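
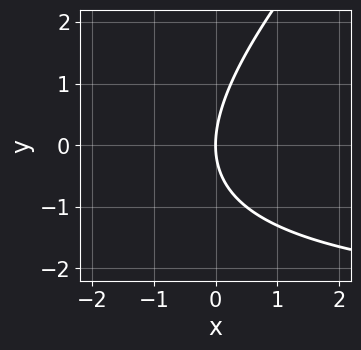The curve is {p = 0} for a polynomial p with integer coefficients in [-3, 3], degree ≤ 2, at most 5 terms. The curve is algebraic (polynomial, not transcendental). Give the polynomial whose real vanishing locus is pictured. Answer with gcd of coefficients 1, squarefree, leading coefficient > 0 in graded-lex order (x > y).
x*y - y^2 + 3*x

1. Degree: the shape is more complex than any degree-1 curve, so deg p = 2.
2. Checking where it meets the axes: it meets the x-axis at x = 0 (among the integer gridlines); it crosses the y-axis at the gridline y = 0.
3. Putting this together gives p.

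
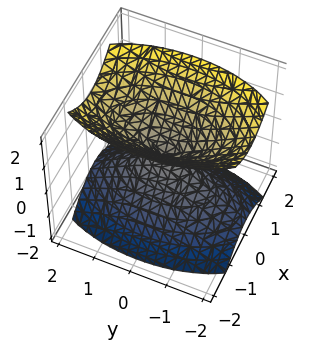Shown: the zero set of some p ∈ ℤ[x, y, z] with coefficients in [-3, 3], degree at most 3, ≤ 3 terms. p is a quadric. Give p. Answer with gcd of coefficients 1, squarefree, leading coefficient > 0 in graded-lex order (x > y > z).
3*x^2 + y^2 - 2*z^2

1. The picture has 2 separate pieces. Treating them together as one polynomial.
2. deg p = 2. A double cone through the origin; a quadric.
3. Symmetries: the y ↦ −y reflection is a symmetry, so y appears only in even powers; mirror symmetry z ↦ −z ⇒ only even powers of z; mirror symmetry x ↦ −x ⇒ only even powers of x.
4. From the axis intercepts and sections: it crosses the x-axis at the gridline x = 0; it crosses the y-axis at the gridline y = 0; it meets the z-axis at z = 0 (among the integer gridlines).
5. The integer polynomial consistent with all of this is the stated p.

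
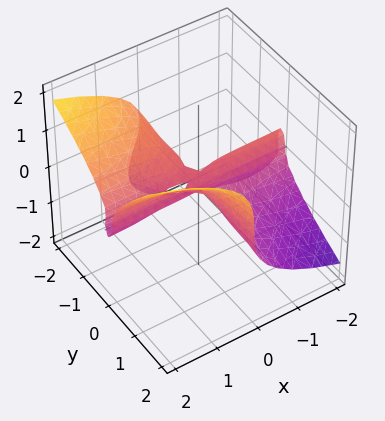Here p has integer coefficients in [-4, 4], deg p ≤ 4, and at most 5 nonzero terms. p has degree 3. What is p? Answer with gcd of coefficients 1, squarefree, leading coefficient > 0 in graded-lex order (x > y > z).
1. deg p = 3.
2. Reading off the gridlines: one z-axis crossing is at z = 0; every point of the x-axis in the box is on the surface.
3. The integer polynomial consistent with all of this is the stated p.

3*x*y^2 + 2*y*z^2 - 3*z^3 + x*y - y*z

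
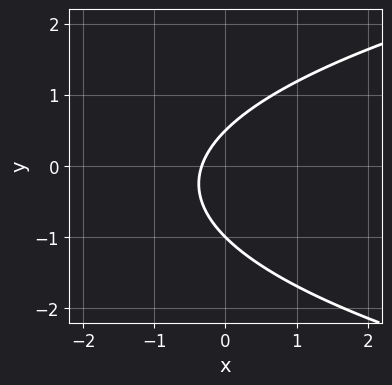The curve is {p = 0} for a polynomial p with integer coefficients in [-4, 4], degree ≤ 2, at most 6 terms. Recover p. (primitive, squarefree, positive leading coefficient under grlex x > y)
2*y^2 - 3*x + y - 1

1. deg p = 2. No degree-1 curve has this shape.
2. Reading off the gridlines: one y-axis crossing is at y = -1.
3. These observations pin down the coefficients.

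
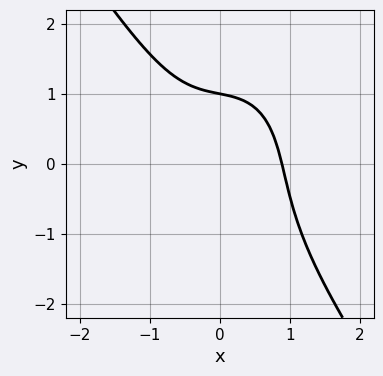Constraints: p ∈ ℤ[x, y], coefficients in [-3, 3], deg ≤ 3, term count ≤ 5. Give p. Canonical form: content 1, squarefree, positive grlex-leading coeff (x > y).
3*x^3 + y^3 + x + 2*y - 3

(a) The degree is 3 — no degree-2 curve has this shape.
(b) Checking where it meets the axes: one y-axis crossing is at y = 1.
(c) Fitting integer coefficients to these (and the overall shape) gives p.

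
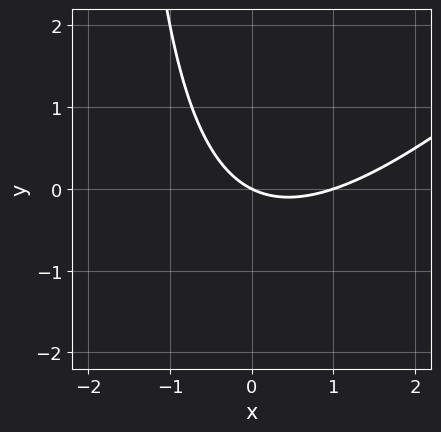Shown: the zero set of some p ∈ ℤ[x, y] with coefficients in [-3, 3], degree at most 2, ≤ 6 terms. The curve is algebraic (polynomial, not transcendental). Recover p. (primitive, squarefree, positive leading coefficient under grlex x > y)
1. Degree: the shape is more complex than any degree-1 curve, so deg p = 2.
2. Observable constraints: among the integer gridlines, it crosses the x-axis at x ∈ {0, 1}; one y-axis crossing is at y = 0.
3. The integer polynomial consistent with all of this is the stated p.

x^2 - x*y - x - 2*y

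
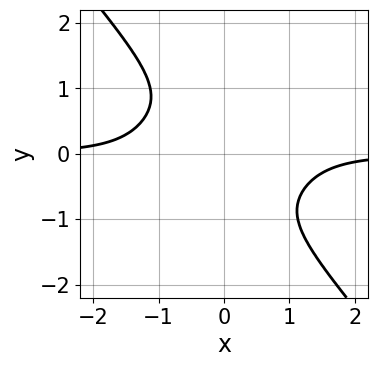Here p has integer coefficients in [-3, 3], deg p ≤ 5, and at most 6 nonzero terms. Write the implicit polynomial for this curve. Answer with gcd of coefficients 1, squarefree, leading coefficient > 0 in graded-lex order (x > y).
2*x^3*y + x*y^3 + 2*y^4 + 2

1. deg p = 4. A generic line meets the curve in up to 4 points.
2. From the axis intercepts and sections: no x-intercept at any integer in the box; no y-intercept at any integer in the box.
3. The integer polynomial consistent with all of this is the stated p.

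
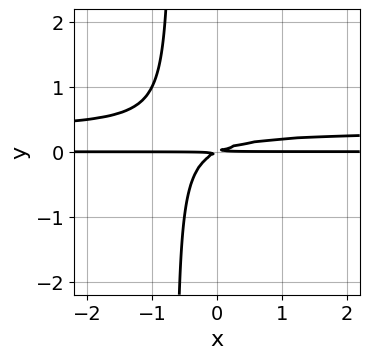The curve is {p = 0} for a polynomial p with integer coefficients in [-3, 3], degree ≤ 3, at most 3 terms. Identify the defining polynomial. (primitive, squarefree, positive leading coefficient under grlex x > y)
3*x*y^2 - x*y + 2*y^2

1. deg p = 3.
2. Against the integer gridlines: the visible x-axis segment lies entirely on the curve.
3. Putting this together gives p.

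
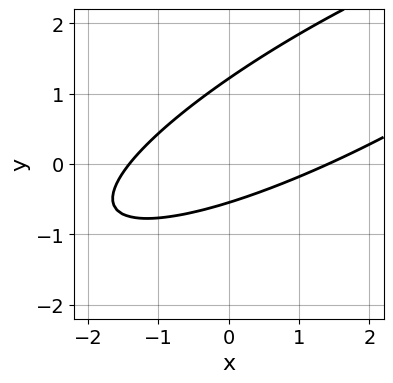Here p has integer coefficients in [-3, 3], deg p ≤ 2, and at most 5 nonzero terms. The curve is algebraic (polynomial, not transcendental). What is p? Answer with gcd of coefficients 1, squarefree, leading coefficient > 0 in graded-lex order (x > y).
First, degree: no degree-1 curve has this shape, so deg p = 2.
Finally, solving for integer coefficients yields p as stated.

x^2 - 3*x*y + 3*y^2 - 2*y - 2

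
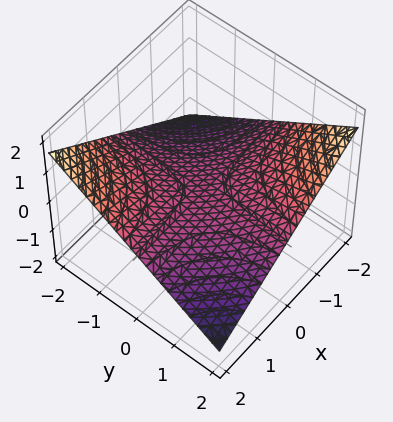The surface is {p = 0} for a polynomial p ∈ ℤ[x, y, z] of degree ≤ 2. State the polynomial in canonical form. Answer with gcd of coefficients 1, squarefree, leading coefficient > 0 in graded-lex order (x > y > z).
x*y + 3*z

The degree is 2 — a hyperbolic paraboloid; a quadric.
From the axis intercepts and sections: it crosses the z-axis at the gridline z = 0; the visible y-axis segment lies entirely on the surface.
Assembling these constraints gives the stated polynomial. Check: (1, 0, 0) on the x-axis lies on the surface, and p(1, 0, 0) = 0. ✓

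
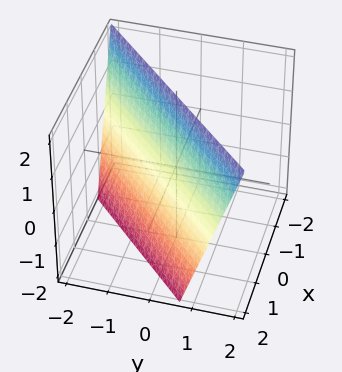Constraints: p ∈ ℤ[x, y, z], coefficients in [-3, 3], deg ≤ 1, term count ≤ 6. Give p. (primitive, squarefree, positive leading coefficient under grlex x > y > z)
3*x - 3*y + z - 2

(a) Degree: the surface is flat (a plane), so deg p = 1.
(b) Against the integer gridlines: one z-axis crossing is at z = 2.
(c) Together with the visible shape, these determine p as stated.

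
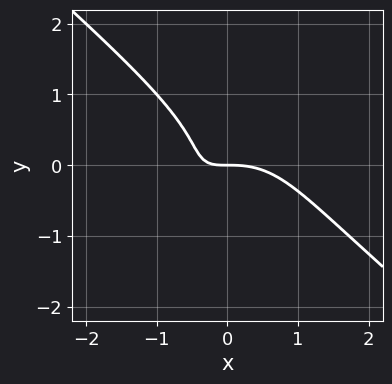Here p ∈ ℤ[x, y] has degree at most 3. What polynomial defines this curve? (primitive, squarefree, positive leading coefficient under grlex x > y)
Degree: a generic line meets the curve in up to 3 points, so deg p = 3.
Against the integer gridlines: one y-axis crossing is at y = 0; it crosses the x-axis at the gridline x = 0.
Putting this together gives p.

2*x^3 + 3*y^3 + 3*x*y + 2*y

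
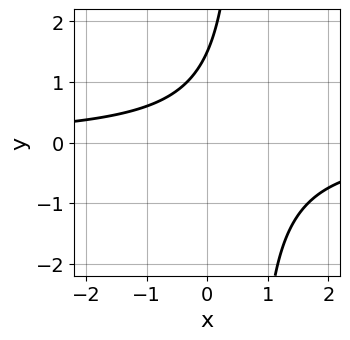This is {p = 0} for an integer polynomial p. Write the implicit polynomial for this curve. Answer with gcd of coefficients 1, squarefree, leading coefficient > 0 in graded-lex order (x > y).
3*x*y - 2*y + 3

First, the degree is 2 — the shape is more complex than any degree-1 curve.
Then, observable constraints: it misses every integer gridline on the x-axis.
Finally, the integer polynomial consistent with all of this is the stated p.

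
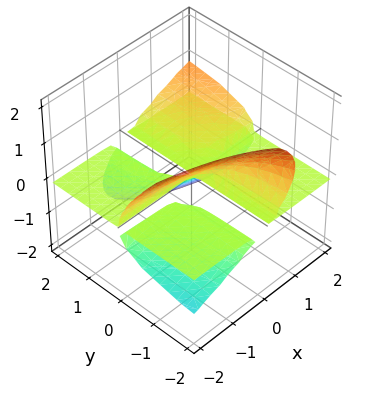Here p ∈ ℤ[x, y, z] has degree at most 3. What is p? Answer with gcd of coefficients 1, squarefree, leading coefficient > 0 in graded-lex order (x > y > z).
2*x*y*z - 3*y*z^2 - 3*z^3

(a) There are 2 components.
(b) The degree is 3 — the shape is more complex than any degree-2 surface.
(c) From the axis intercepts and sections: the visible y-axis segment lies entirely on the surface; the visible x-axis segment lies entirely on the surface.
(d) Putting this together gives p.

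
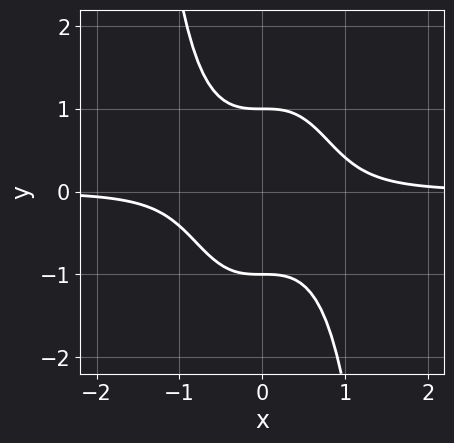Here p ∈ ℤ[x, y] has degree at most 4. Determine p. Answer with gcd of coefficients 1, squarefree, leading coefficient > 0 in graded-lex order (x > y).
Degree: the shape is more complex than any degree-3 curve, so deg p = 4.
From the visible intercepts: the curve avoids every integer x-axis point in the box; among the integer gridlines, it crosses the y-axis at y ∈ {-1, 1}.
Putting this together gives p.

2*x^3*y + y^2 - 1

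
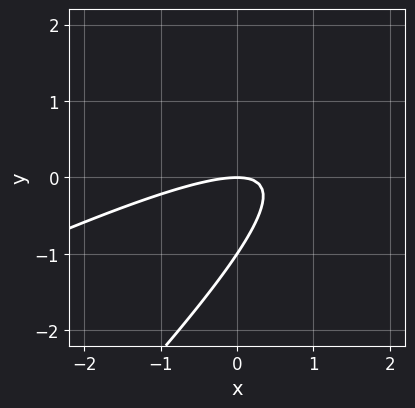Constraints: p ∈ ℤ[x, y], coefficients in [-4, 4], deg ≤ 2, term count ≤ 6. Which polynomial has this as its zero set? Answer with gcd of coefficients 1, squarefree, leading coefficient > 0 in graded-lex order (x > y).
x^2 - 3*x*y + 2*y^2 + 2*y

(a) Degree: a generic line meets the curve in up to 2 points, so deg p = 2.
(b) Checking where it meets the axes: it crosses the x-axis at the gridline x = 0; the y-axis gridline crossings are at y ∈ {-1, 0}.
(c) Assembling these constraints gives the stated polynomial.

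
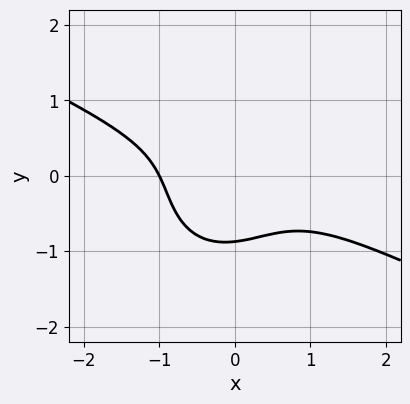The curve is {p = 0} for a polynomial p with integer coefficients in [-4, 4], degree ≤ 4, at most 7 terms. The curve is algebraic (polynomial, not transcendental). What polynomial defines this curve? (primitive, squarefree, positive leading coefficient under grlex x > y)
2*x^3 + 3*x^2*y - x*y^2 + 3*y^3 + 2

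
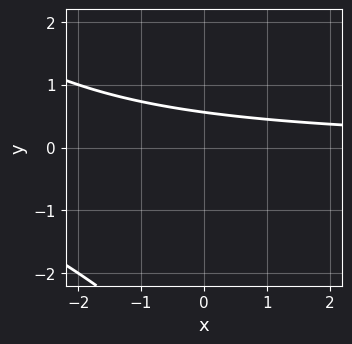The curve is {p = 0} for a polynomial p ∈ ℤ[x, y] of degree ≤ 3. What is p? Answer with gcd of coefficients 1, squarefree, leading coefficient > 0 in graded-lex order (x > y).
x*y + y^2 + 3*y - 2

First, degree: no degree-1 curve has this shape, so deg p = 2.
Next, reading off the gridlines: no x-intercept at any integer in the box.
Finally, the integer polynomial consistent with all of this is the stated p.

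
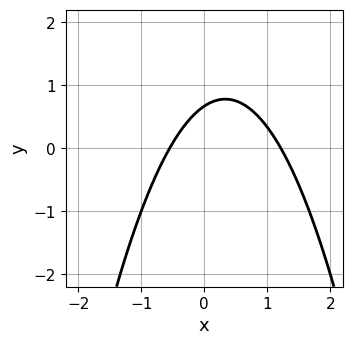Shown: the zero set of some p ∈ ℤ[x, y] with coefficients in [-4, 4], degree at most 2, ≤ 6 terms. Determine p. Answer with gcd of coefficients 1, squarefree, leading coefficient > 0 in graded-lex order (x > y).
3*x^2 - 2*x + 3*y - 2

Degree: the shape is more complex than any degree-1 curve, so deg p = 2.
Matching integer coefficients to the picture gives p.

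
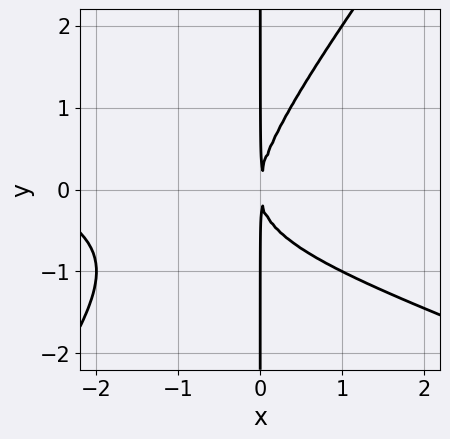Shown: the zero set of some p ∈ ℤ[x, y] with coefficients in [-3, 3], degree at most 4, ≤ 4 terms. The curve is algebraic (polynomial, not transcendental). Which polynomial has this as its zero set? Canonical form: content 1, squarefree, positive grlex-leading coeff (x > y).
1. The degree is 3 — a generic line meets the curve in up to 3 points.
2. Reading off the gridlines: every point of the y-axis in the box is on the curve.
3. These observations pin down the coefficients.

x^3 + 2*x^2*y - 2*x*y^2 + 3*x^2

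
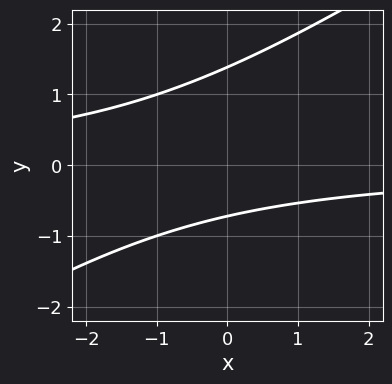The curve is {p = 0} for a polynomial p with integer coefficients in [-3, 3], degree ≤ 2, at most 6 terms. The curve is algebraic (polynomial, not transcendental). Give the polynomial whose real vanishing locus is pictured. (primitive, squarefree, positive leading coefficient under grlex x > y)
2*x*y - 3*y^2 + 2*y + 3

(a) The degree is 2 — the shape is more complex than any degree-1 curve.
(b) Reading off the gridlines: the curve avoids every integer x-axis point in the box.
(c) Putting this together gives p.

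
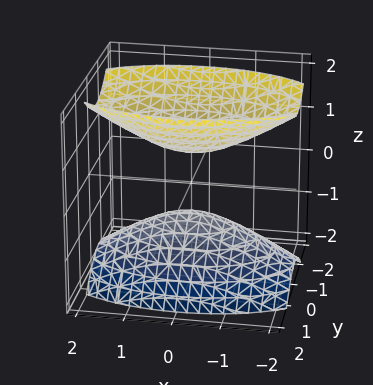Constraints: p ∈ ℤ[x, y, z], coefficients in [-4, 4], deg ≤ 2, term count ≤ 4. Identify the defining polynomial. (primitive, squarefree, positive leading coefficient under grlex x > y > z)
1. I count 2 distinct pieces. They look like related sheets of one shape, so recover p as a whole.
2. Degree: two sheets facing apart; a quadric, so deg p = 2.
3. Symmetries: it's symmetric under z → −z, forcing even powers of z; mirror symmetry x ↦ −x ⇒ only even powers of x; it's symmetric under y → −y, forcing even powers of y.
4. Reading off the gridlines: it misses every integer gridline on the x-axis; no y-intercept at any integer in the box.
5. Assembling these constraints gives the stated polynomial.

x^2 + 3*y^2 - 2*z^2 + 1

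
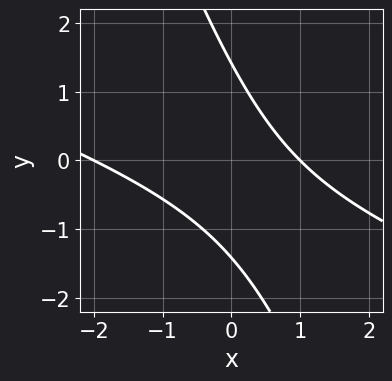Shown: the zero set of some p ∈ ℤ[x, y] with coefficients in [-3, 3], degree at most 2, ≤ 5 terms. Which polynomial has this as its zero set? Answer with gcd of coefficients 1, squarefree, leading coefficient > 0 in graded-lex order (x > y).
(a) The degree is 2 — a generic line meets the curve in up to 2 points.
(b) From the axis intercepts and sections: the x-axis gridline crossings are at x ∈ {-2, 1}.
(c) Matching integer coefficients to the picture gives p.

x^2 + 3*x*y + y^2 + x - 2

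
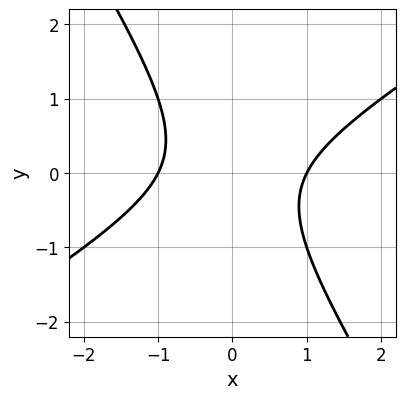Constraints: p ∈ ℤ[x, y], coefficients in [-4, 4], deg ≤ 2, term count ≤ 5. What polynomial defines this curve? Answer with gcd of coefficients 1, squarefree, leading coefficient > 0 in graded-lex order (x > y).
x^2 - x*y - y^2 - 1

deg p = 2. A generic line meets the curve in up to 2 points.
Against the integer gridlines: no y-intercept at any integer in the box; the x-axis gridline crossings are at x ∈ {-1, 1}.
Putting this together gives p.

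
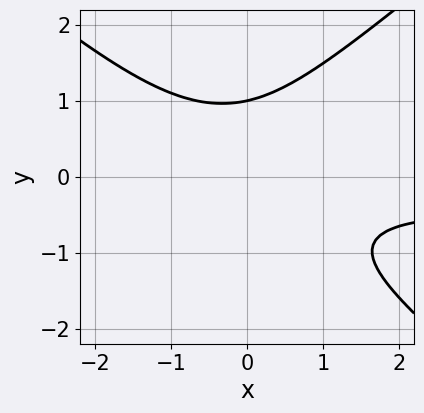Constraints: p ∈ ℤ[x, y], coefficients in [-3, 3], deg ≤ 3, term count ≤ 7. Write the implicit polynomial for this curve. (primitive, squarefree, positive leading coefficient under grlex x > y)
1. Degree: the shape is more complex than any degree-2 curve, so deg p = 3.
2. Checking where it meets the axes: it crosses the y-axis at the gridline y = 1; the curve avoids every integer x-axis point in the box.
3. Solving for integer coefficients yields p as stated.

2*x^2*y - 3*y^3 + x^2 + 2*x*y + 3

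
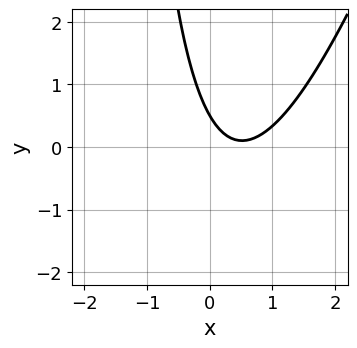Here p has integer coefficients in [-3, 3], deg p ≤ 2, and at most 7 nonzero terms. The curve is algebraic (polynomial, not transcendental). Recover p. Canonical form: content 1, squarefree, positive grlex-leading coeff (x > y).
(a) The degree is 2 — a generic line meets the curve in up to 2 points.
(b) Checking where it meets the axes: the curve avoids every integer x-axis point in the box.
(c) Fitting integer coefficients to these (and the overall shape) gives p.

3*x^2 - x*y - 3*x - 2*y + 1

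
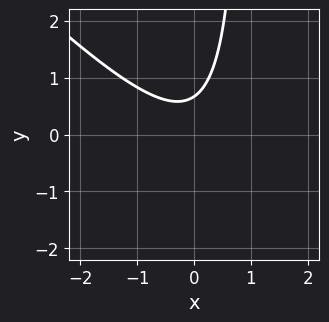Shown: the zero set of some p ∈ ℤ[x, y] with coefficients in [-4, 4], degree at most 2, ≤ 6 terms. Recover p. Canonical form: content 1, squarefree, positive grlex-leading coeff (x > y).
The degree is 2 — the shape is more complex than any degree-1 curve.
Observable constraints: the curve avoids every integer x-axis point in the box.
Matching integer coefficients to the picture gives p.

3*x^2 + 3*x*y - 3*y + 2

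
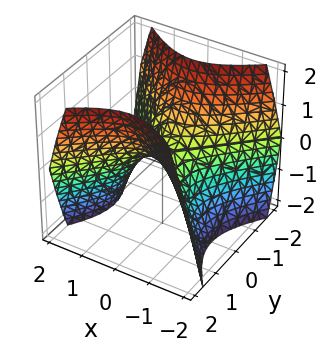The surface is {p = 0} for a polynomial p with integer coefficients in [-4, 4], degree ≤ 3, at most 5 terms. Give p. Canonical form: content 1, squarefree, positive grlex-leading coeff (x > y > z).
x^2 - y^2 + z

1. Degree: a saddle surface; a quadric, so deg p = 2.
2. Symmetries: the y ↦ −y reflection is a symmetry, so y appears only in even powers; the x ↦ −x reflection is a symmetry, so x appears only in even powers.
3. From the axis intercepts and sections: it crosses the x-axis at the gridline x = 0; it meets the y-axis at y = 0 (among the integer gridlines); it crosses the z-axis at the gridline z = 0.
4. Together with the visible shape, these determine p as stated.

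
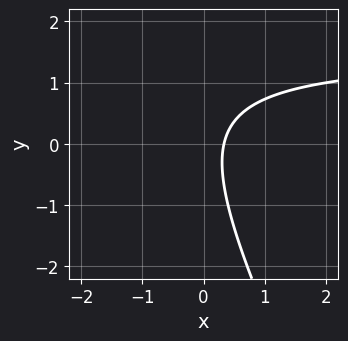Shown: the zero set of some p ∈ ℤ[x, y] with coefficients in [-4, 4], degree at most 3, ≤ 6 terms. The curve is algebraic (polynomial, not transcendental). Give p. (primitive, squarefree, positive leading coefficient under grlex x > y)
(a) Degree: the shape is more complex than any degree-1 curve, so deg p = 2.
(b) Observable constraints: no y-intercept at any integer in the box.
(c) Assembling these constraints gives the stated polynomial.

2*x*y + y^2 - 3*x + 1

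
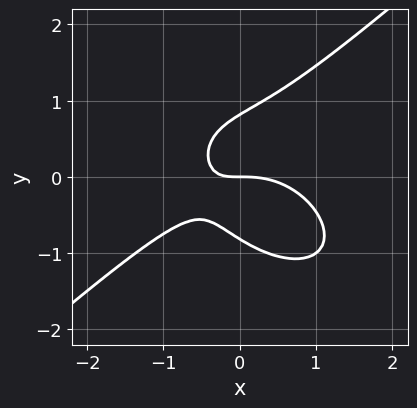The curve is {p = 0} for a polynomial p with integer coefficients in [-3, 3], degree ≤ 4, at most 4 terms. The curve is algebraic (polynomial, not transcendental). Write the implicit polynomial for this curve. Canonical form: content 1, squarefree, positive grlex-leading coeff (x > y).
First, the degree is 3 — no degree-2 curve has this shape.
Next, against the integer gridlines: one x-axis crossing is at x = 0; it meets the y-axis at y = 0 (among the integer gridlines).
Finally, these observations pin down the coefficients.

2*x^3 - 3*y^3 + 3*x*y + 2*y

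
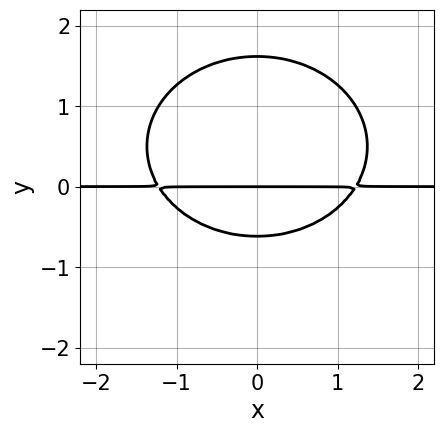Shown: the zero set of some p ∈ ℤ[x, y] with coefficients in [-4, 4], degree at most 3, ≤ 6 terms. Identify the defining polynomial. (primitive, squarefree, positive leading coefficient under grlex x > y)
(a) Degree: a generic line meets the curve in up to 3 points, so deg p = 3.
(b) Symmetries: the x ↦ −x reflection is a symmetry, so x appears only in even powers.
(c) Checking where it meets the axes: one y-axis crossing is at y = 0; every point of the x-axis in the box is on the curve.
(d) Matching integer coefficients to the picture gives p.

2*x^2*y + 3*y^3 - 3*y^2 - 3*y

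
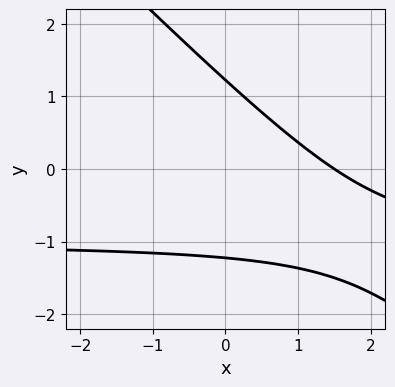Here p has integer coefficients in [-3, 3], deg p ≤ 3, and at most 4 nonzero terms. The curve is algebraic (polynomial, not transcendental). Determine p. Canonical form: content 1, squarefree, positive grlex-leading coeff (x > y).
(a) deg p = 2. A generic line meets the curve in up to 2 points.
(b) Matching integer coefficients to the picture gives p.

2*x*y + 2*y^2 + 2*x - 3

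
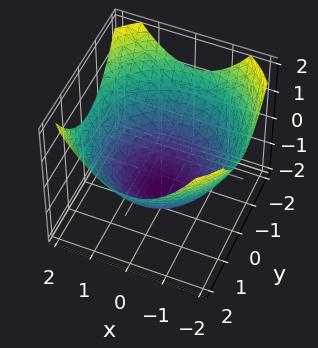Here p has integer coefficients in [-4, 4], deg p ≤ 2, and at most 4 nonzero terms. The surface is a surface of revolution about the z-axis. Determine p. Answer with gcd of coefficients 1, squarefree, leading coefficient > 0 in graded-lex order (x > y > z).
x^2 + y^2 - 2*z - 3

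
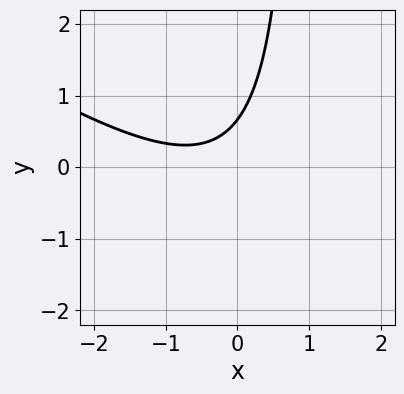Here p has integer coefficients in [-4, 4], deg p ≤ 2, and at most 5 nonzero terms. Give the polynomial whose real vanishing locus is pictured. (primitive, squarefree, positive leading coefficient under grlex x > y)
deg p = 2.
From the visible intercepts: it misses every integer gridline on the x-axis.
Solving for integer coefficients yields p as stated.

2*x^2 + 3*x*y + 2*x - 3*y + 2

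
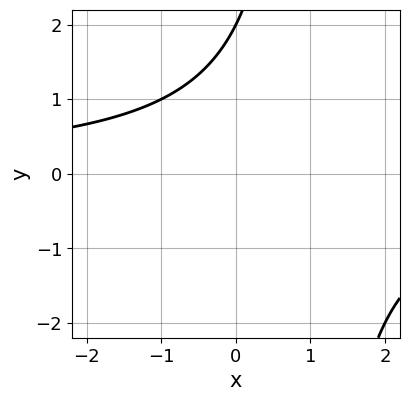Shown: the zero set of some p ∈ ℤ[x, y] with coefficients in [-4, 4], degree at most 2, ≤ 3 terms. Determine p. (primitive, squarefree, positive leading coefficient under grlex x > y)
x*y - y + 2

First, degree: a generic line meets the curve in up to 2 points, so deg p = 2.
Then, from the axis intercepts and sections: one y-axis crossing is at y = 2; no x-intercept at any integer in the box.
Finally, putting this together gives p.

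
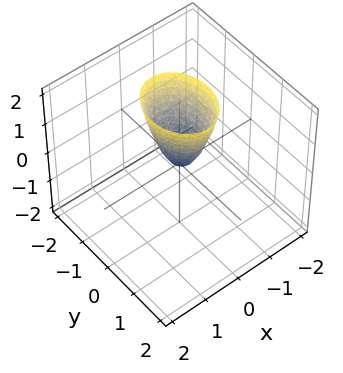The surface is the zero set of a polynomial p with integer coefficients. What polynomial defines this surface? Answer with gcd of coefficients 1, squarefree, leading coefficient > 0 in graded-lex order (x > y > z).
First, deg p = 2. A single bowl opening along one axis; a quadric.
Next, symmetries: mirror symmetry y ↦ −y ⇒ only even powers of y; mirror symmetry x ↦ −x ⇒ only even powers of x.
Next, checking where it meets the axes: it meets the z-axis at z = 0 (among the integer gridlines); one x-axis crossing is at x = 0; one y-axis crossing is at y = 0.
Finally, putting this together gives p.

3*x^2 + 2*y^2 - z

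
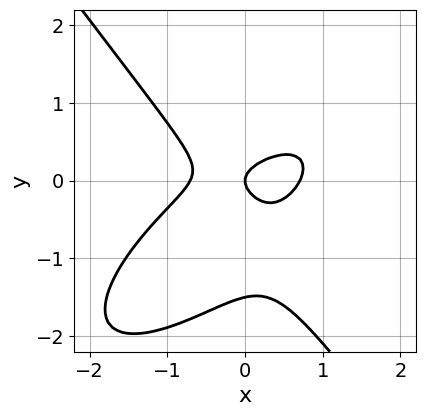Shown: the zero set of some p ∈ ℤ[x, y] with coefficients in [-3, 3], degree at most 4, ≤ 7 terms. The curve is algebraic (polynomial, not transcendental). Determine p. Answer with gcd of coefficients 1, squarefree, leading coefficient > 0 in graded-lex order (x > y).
1. deg p = 3. No degree-2 curve has this shape.
2. Observable constraints: one y-axis crossing is at y = 0; it crosses the x-axis at the gridline x = 0.
3. The integer polynomial consistent with all of this is the stated p.

2*x^3 - 2*x^2*y + 2*y^3 + 3*y^2 - x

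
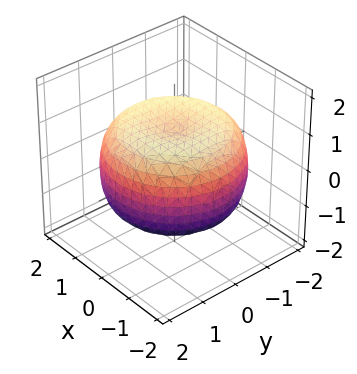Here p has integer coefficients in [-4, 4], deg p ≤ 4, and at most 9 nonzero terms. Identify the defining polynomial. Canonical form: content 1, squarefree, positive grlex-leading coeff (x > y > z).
x^4 + 2*x^2*y^2 + y^4 - 2*x^2 - 2*y^2 + 3*z^2 - 3

First, deg p = 4. A generic line meets the surface in up to 4 points.
Next, symmetries: rotational symmetry about the z-axis ⇒ p depends on x, y only through x² + y².
Then, from the visible intercepts: the z-axis gridline crossings are at z ∈ {-1, 1}; a circular section at z = -1 has radius between 1 and 2.
Finally, these observations pin down the coefficients.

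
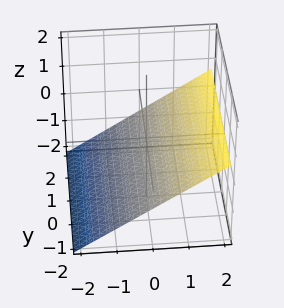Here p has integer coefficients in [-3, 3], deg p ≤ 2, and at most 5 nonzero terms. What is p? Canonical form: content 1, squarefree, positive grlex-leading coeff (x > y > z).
deg p = 1. Every cross-section is a straight line — this is a plane.
Reading off the gridlines: it meets the x-axis at x = 1 (among the integer gridlines); it misses every integer gridline on the y-axis.
The integer polynomial consistent with all of this is the stated p.

2*x - 3*z - 2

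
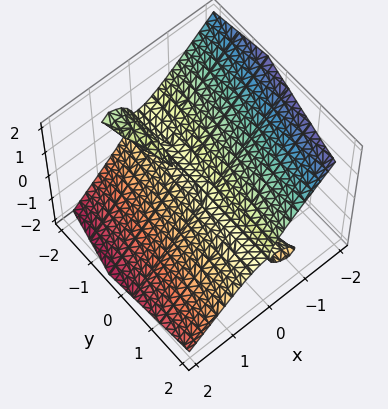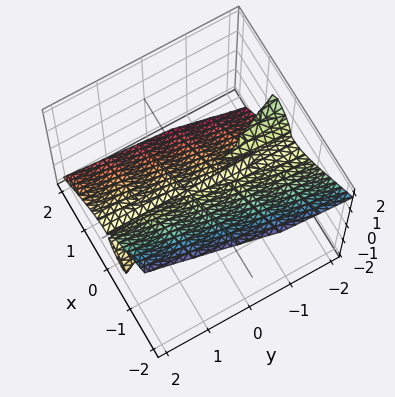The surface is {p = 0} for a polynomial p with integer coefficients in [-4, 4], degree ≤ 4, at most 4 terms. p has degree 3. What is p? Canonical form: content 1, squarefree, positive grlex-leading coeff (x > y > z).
1. The picture has 2 separate pieces.
2. Degree: a generic line meets the surface in up to 3 points, so deg p = 3.
3. Checking where it meets the axes: it meets the x-axis at x = 0 (among the integer gridlines); it crosses the z-axis at the gridline z = 0.
4. These observations pin down the coefficients.

3*x^3 + 2*x*y*z + 3*z^3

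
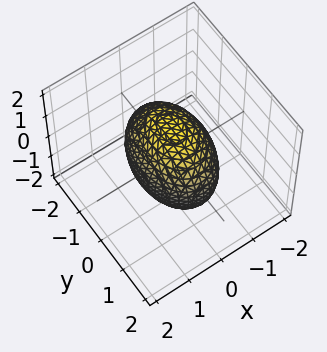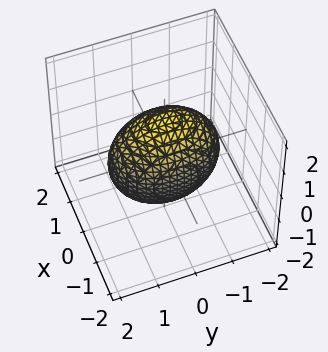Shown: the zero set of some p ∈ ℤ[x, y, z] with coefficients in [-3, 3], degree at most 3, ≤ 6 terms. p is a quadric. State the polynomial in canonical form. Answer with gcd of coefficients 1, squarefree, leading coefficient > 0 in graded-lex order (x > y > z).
(a) The degree is 2 — a closed, bounded, convex surface; a quadric.
(b) Symmetries: it's symmetric under y → −y, forcing even powers of y; the z ↦ −z reflection is a symmetry, so z appears only in even powers; the x ↦ −x reflection is a symmetry, so x appears only in even powers.
(c) From the axis intercepts and sections: among the integer gridlines, it crosses the x-axis at x ∈ {-1, 1}.
(d) Matching integer coefficients to the picture gives p.

2*x^2 + y^2 + z^2 - 2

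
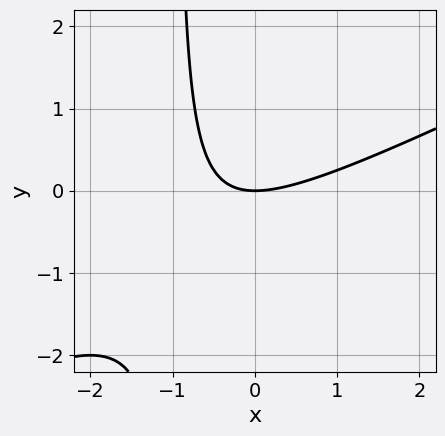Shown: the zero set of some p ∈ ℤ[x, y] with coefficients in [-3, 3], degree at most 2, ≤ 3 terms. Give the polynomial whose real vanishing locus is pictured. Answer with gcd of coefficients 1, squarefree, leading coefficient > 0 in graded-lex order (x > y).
x^2 - 2*x*y - 2*y

(a) deg p = 2.
(b) From the axis intercepts and sections: it crosses the x-axis at the gridline x = 0; one y-axis crossing is at y = 0.
(c) The integer polynomial consistent with all of this is the stated p.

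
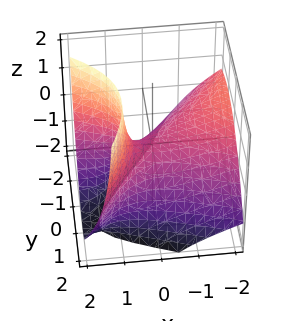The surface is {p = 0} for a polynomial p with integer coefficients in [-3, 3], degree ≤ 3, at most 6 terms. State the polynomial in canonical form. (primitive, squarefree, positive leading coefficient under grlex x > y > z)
First, the degree is 2 — a generic line meets the surface in up to 2 points.
Then, from the axis intercepts and sections: one x-axis crossing is at x = 0; it meets the z-axis at z = 0 (among the integer gridlines).
Finally, fitting integer coefficients to these (and the overall shape) gives p.

x^2 + 2*x*y + 3*x*z - 2*y^2 - 3*z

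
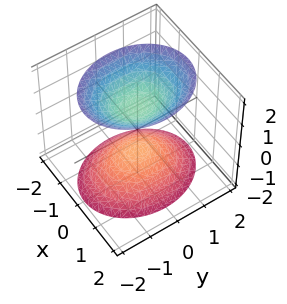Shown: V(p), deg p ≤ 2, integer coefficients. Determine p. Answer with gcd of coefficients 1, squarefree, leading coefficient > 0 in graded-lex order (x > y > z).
3*x^2 + 2*y^2 - 2*z^2 + 2

I count 2 distinct pieces. Treating them together as one polynomial.
Degree: two separate bowl-shaped sheets opening away from each other; a quadric, so deg p = 2.
Symmetries: mirror symmetry y ↦ −y ⇒ only even powers of y; the z ↦ −z reflection is a symmetry, so z appears only in even powers; the x ↦ −x reflection is a symmetry, so x appears only in even powers.
From the visible intercepts: among the integer gridlines, it crosses the z-axis at z ∈ {-1, 1}; the surface avoids every integer y-axis point in the box.
Matching integer coefficients to the picture gives p.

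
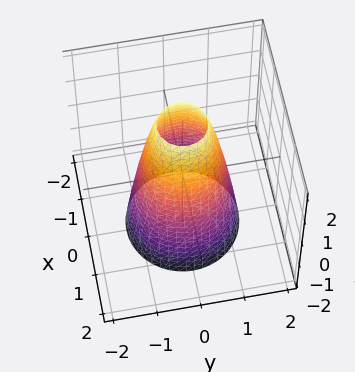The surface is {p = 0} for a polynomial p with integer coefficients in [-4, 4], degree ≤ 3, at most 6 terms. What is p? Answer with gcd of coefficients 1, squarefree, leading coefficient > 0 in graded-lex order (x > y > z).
1. Degree: the shape is more complex than any degree-1 surface, so deg p = 2.
2. By symmetry, every cross-section ⟂ z is a circle, so x, y appear only via x² + y².
3. From the axis intercepts and sections: among the integer gridlines, it crosses the x-axis at x ∈ {-1, 1}; a circular section at z = 1 has radius between 0 and 1; the y-axis gridline crossings are at y ∈ {-1, 1}.
4. Matching integer coefficients to the picture gives p.

3*x^2 + 3*y^2 + z - 3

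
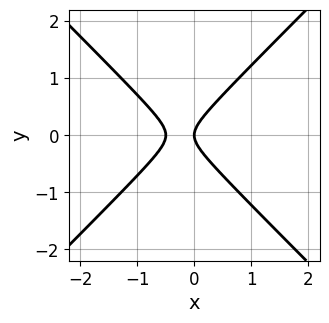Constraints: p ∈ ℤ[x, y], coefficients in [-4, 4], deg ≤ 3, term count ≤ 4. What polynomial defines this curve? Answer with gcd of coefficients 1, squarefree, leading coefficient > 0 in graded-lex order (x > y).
First, deg p = 2. The shape is more complex than any degree-1 curve.
Then, symmetries: mirror symmetry y ↦ −y ⇒ only even powers of y.
Next, from the axis intercepts and sections: it meets the y-axis at y = 0 (among the integer gridlines); it crosses the x-axis at the gridline x = 0.
Finally, solving for integer coefficients yields p as stated.

2*x^2 - 2*y^2 + x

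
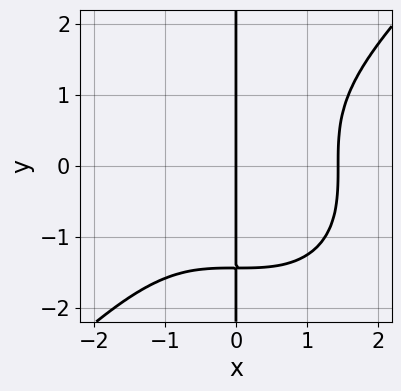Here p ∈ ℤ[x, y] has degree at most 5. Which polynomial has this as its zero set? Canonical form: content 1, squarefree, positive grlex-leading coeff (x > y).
1. Degree: the shape is more complex than any degree-3 curve, so deg p = 4.
2. Reading off the gridlines: one x-axis crossing is at x = 0; every point of the y-axis in the box is on the curve.
3. Matching integer coefficients to the picture gives p.

x^4 - x*y^3 - 3*x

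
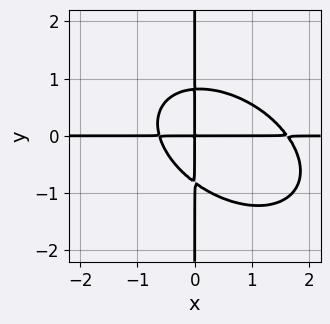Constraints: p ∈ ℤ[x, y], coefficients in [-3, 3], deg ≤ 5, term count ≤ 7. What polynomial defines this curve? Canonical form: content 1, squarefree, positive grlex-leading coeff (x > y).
2*x^3*y + 2*x^2*y^2 + 3*x*y^3 - 2*x^2*y - 2*x*y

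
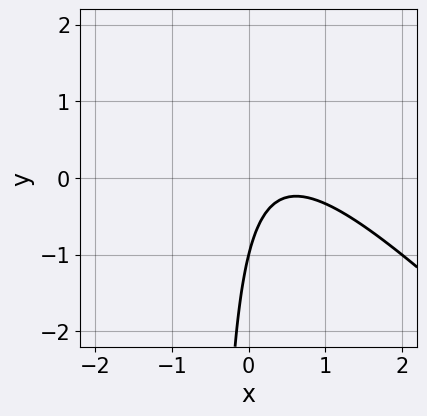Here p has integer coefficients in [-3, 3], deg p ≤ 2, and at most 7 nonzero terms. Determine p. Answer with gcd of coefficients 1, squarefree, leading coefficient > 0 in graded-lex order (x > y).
2*x^2 + 2*x*y - 2*x + y + 1

First, the degree is 2 — the shape is more complex than any degree-1 curve.
Next, from the visible intercepts: no x-intercept at any integer in the box; it meets the y-axis at y = -1 (among the integer gridlines).
Finally, fitting integer coefficients to these (and the overall shape) gives p.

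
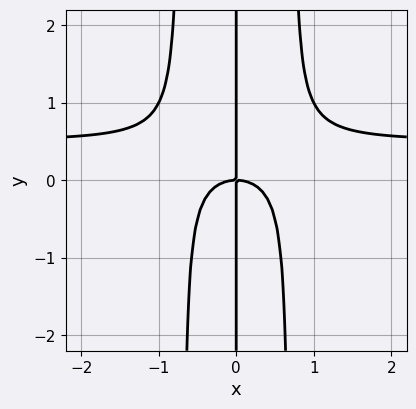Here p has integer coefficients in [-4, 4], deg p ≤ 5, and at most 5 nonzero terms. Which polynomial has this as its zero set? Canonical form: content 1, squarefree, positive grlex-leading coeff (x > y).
2*x^3*y - x^3 - x*y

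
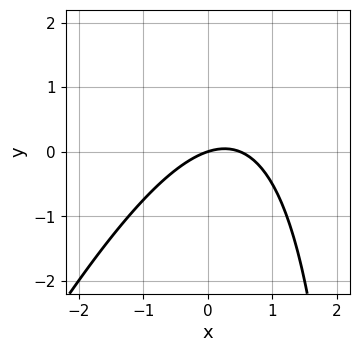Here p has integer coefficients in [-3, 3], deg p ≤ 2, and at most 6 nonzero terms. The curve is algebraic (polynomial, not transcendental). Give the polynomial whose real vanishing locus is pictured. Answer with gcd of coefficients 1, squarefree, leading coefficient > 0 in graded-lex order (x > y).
2*x^2 - x*y - x + 3*y

deg p = 2. The shape is more complex than any degree-1 curve.
Observable constraints: one x-axis crossing is at x = 0; one y-axis crossing is at y = 0.
Fitting integer coefficients to these (and the overall shape) gives p.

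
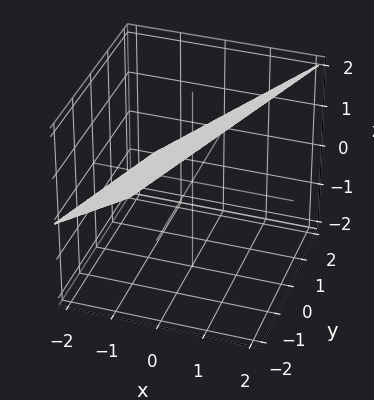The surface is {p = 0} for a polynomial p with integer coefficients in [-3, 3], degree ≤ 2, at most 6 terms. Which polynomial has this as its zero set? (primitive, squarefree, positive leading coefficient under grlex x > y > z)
Degree: the surface is flat (a plane), so deg p = 1.
Checking where it meets the axes: it meets the y-axis at y = 2 (among the integer gridlines); one x-axis crossing is at x = -1; one z-axis crossing is at z = 1.
Matching integer coefficients to the picture gives p.

2*x - y - 2*z + 2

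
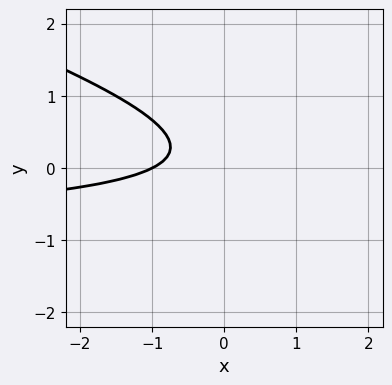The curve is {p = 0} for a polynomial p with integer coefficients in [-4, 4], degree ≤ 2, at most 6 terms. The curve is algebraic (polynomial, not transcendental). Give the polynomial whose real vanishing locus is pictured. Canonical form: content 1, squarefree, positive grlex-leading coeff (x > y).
deg p = 2.
Observable constraints: one x-axis crossing is at x = -1; the curve avoids every integer y-axis point in the box.
Fitting integer coefficients to these (and the overall shape) gives p.

x*y + 3*y^2 + x - y + 1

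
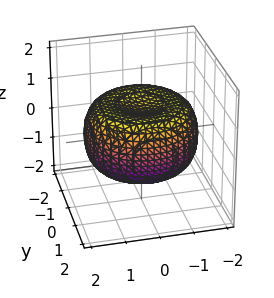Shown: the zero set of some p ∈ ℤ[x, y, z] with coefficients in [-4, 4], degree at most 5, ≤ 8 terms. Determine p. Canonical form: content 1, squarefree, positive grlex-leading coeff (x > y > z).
First, the degree is 4 — no degree-3 surface has this shape.
Next, by symmetry, the surface is invariant under rotation about z: p = q(x² + y², z).
Next, reading off the gridlines: a circular section at z = 1 has radius exactly 1.
Finally, solving for integer coefficients yields p as stated.

x^4 + 2*x^2*y^2 + y^4 - 2*x^2 - 2*y^2 + 3*z^2 - 2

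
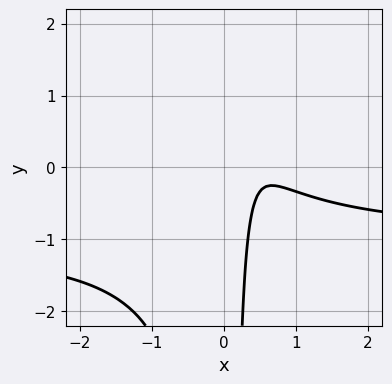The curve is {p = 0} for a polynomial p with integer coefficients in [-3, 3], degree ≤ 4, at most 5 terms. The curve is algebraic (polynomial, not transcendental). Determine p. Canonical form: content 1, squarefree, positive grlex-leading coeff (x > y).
3*x^2*y + 3*x^2 - 3*x + 1

First, degree: the shape is more complex than any degree-2 curve, so deg p = 3.
Then, against the integer gridlines: the curve avoids every integer x-axis point in the box; the curve avoids every integer y-axis point in the box.
Finally, solving for integer coefficients yields p as stated.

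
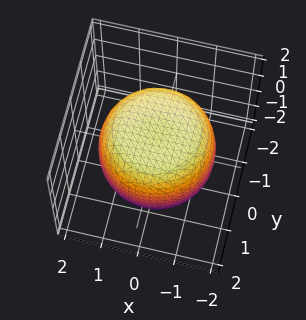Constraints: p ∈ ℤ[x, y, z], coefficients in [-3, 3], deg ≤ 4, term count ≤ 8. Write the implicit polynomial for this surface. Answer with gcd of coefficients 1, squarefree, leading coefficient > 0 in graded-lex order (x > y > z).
1. deg p = 4. The shape is more complex than any degree-3 surface.
2. Symmetry: the surface is invariant under rotation about z: p = q(x² + y², z).
3. From the axis intercepts and sections: a circular section at z = 0 has radius between 1 and 2.
4. Matching integer coefficients to the picture gives p.

x^4 + 2*x^2*y^2 + y^4 - x^2 - y^2 + 2*z^2 - 3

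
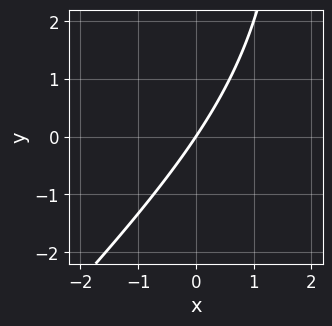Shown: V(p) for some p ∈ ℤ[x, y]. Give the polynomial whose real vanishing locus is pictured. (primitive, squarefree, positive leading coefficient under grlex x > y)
x^2 - x*y - 3*x + 2*y

1. Degree: a generic line meets the curve in up to 2 points, so deg p = 2.
2. From the visible intercepts: one x-axis crossing is at x = 0; one y-axis crossing is at y = 0.
3. Fitting integer coefficients to these (and the overall shape) gives p.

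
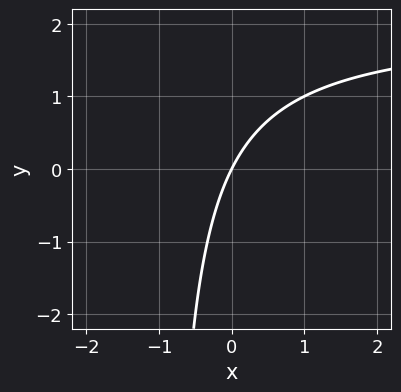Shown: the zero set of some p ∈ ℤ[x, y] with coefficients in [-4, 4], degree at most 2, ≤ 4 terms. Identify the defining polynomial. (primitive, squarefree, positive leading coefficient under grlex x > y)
x*y - 2*x + y

1. deg p = 2.
2. From the visible intercepts: it crosses the x-axis at the gridline x = 0; it crosses the y-axis at the gridline y = 0.
3. Putting this together gives p.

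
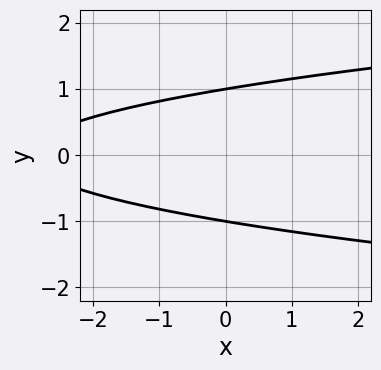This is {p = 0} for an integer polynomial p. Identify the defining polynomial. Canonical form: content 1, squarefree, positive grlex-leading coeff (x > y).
3*y^2 - x - 3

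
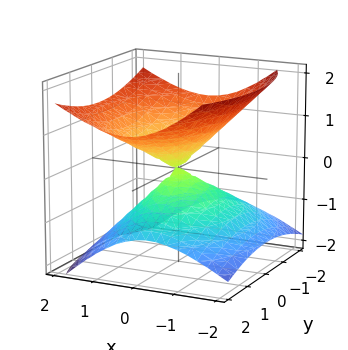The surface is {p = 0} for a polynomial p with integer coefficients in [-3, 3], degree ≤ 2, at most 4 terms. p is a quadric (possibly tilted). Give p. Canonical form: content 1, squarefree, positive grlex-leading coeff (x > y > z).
2*x^2 - x*z + y^2 - 3*z^2

First, the degree is 2 — the shape is more complex than any degree-1 surface.
Then, against the integer gridlines: one y-axis crossing is at y = 0; one z-axis crossing is at z = 0.
Finally, matching integer coefficients to the picture gives p.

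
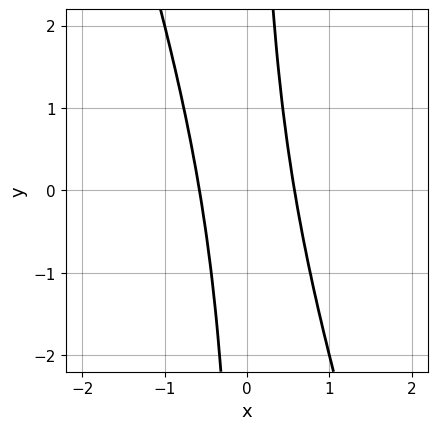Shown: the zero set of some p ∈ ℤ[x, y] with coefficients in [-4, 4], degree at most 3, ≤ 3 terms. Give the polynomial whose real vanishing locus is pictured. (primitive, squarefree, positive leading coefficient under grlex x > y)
First, the degree is 2 — the shape is more complex than any degree-1 curve.
Then, checking where it meets the axes: it misses every integer gridline on the y-axis.
Finally, putting this together gives p.

3*x^2 + x*y - 1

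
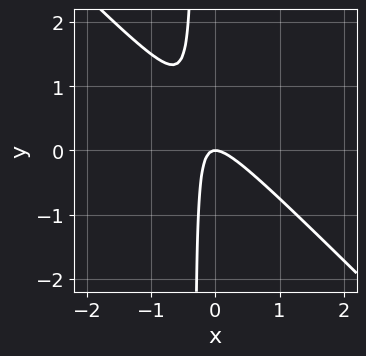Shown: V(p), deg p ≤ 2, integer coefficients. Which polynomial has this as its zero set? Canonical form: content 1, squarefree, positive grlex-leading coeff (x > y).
3*x^2 + 3*x*y + y

1. deg p = 2. No degree-1 curve has this shape.
2. Observable constraints: one y-axis crossing is at y = 0; one x-axis crossing is at x = 0.
3. The integer polynomial consistent with all of this is the stated p.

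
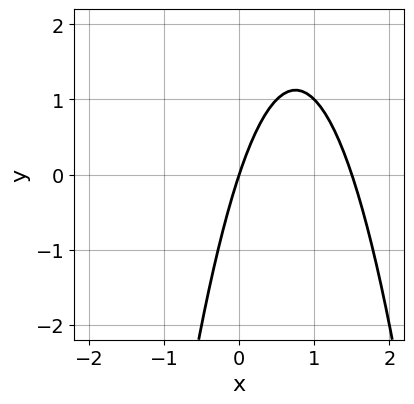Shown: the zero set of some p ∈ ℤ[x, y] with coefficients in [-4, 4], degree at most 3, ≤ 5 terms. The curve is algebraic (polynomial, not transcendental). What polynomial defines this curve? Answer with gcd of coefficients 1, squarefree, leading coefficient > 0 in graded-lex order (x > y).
First, deg p = 2.
Then, against the integer gridlines: one y-axis crossing is at y = 0; it meets the x-axis at x = 0 (among the integer gridlines).
Finally, these observations pin down the coefficients.

2*x^2 - 3*x + y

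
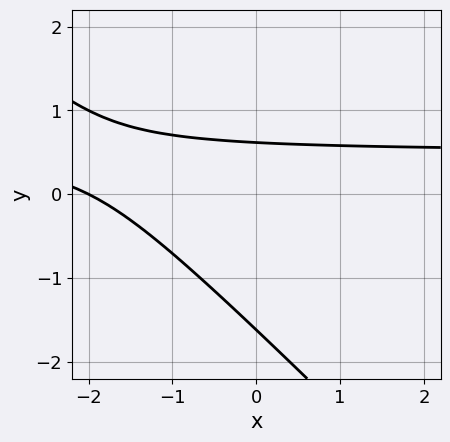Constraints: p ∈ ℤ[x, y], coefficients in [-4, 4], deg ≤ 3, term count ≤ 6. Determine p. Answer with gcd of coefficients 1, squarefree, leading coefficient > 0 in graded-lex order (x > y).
Degree: no degree-1 curve has this shape, so deg p = 2.
Checking where it meets the axes: it crosses the x-axis at the gridline x = -2.
The integer polynomial consistent with all of this is the stated p.

2*x*y + 2*y^2 - x + 2*y - 2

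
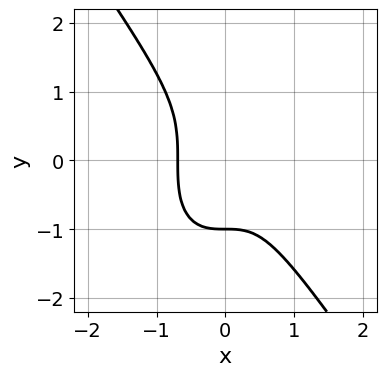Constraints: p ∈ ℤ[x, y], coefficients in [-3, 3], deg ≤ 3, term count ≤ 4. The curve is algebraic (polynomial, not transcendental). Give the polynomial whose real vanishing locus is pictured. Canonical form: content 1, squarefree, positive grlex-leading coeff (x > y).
(a) Degree: the shape is more complex than any degree-2 curve, so deg p = 3.
(b) From the visible intercepts: one y-axis crossing is at y = -1.
(c) Matching integer coefficients to the picture gives p.

3*x^3 + y^3 + 1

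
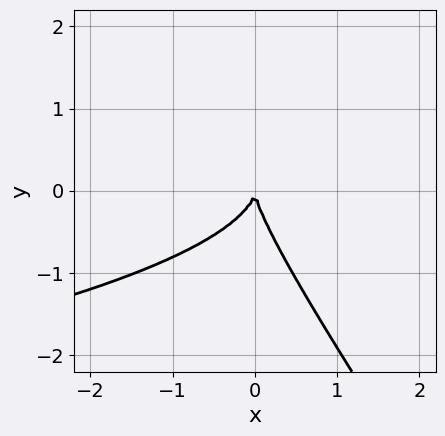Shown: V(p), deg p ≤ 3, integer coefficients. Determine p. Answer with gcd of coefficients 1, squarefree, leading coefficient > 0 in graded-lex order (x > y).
3*x*y^2 + 2*y^3 + 3*x^2

The degree is 3 — a generic line meets the curve in up to 3 points.
Reading off the gridlines: it meets the x-axis at x = 0 (among the integer gridlines); one y-axis crossing is at y = 0.
Solving for integer coefficients yields p as stated.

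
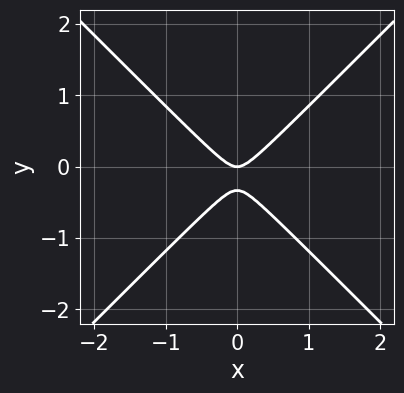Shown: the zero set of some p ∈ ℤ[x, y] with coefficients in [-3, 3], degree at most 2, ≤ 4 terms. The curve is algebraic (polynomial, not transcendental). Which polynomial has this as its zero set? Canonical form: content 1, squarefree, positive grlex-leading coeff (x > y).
Degree: the shape is more complex than any degree-1 curve, so deg p = 2.
Symmetries: mirror symmetry x ↦ −x ⇒ only even powers of x.
Reading off the gridlines: it meets the y-axis at y = 0 (among the integer gridlines); it meets the x-axis at x = 0 (among the integer gridlines).
The integer polynomial consistent with all of this is the stated p.

3*x^2 - 3*y^2 - y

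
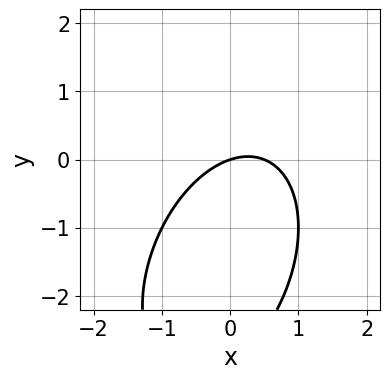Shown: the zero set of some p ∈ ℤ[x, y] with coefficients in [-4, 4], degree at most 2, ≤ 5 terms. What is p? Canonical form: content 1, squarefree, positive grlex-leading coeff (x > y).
2*x^2 - x*y + y^2 - x + 3*y

(a) deg p = 2. A generic line meets the curve in up to 2 points.
(b) From the visible intercepts: it crosses the y-axis at the gridline y = 0; it meets the x-axis at x = 0 (among the integer gridlines).
(c) These observations pin down the coefficients.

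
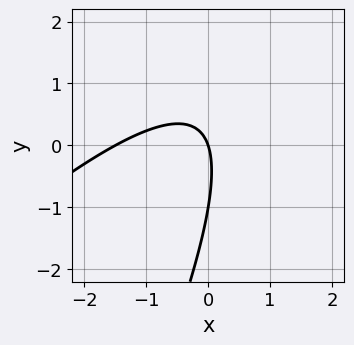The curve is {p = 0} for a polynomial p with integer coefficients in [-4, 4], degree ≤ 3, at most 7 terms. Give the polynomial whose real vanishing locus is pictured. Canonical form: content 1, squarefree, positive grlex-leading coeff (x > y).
First, degree: the shape is more complex than any degree-1 curve, so deg p = 2.
Then, reading off the gridlines: it crosses the x-axis at the gridline x = 0; among the integer gridlines, it crosses the y-axis at y ∈ {-1, 0}.
Finally, matching integer coefficients to the picture gives p.

2*x^2 - 3*x*y + y^2 + 3*x + y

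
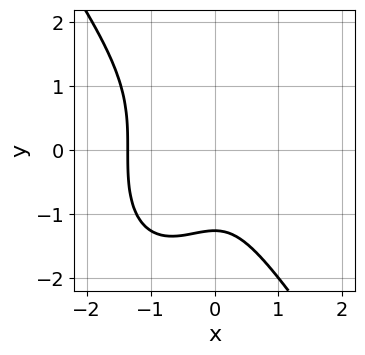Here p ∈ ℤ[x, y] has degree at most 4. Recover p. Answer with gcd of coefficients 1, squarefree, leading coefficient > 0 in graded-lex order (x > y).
3*x^3 + y^3 + 3*x^2 + 2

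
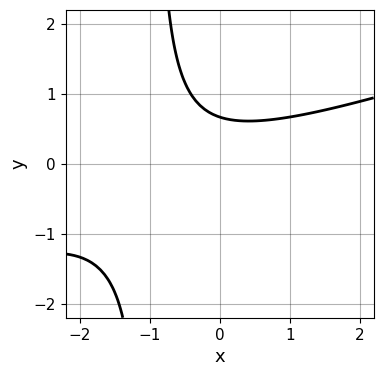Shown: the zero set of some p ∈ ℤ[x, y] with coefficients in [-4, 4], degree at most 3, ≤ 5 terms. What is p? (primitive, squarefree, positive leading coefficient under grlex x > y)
First, the degree is 2 — a generic line meets the curve in up to 2 points.
Next, reading off the gridlines: no x-intercept at any integer in the box.
Finally, the integer polynomial consistent with all of this is the stated p.

x^2 - 3*x*y + x - 3*y + 2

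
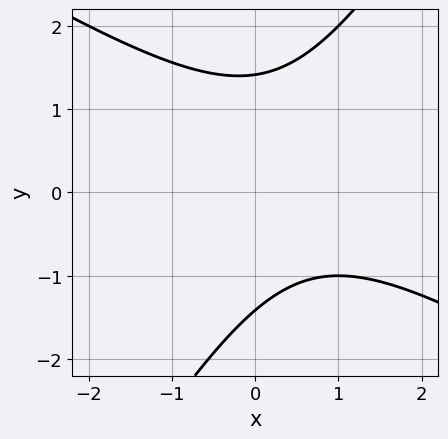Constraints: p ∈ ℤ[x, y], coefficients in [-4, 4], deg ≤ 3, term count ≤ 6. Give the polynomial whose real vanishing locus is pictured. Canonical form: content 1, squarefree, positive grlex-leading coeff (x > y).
First, the degree is 2 — the shape is more complex than any degree-1 curve.
Next, from the visible intercepts: no x-intercept at any integer in the box.
Finally, matching integer coefficients to the picture gives p.

x^2 + x*y - y^2 - x + 2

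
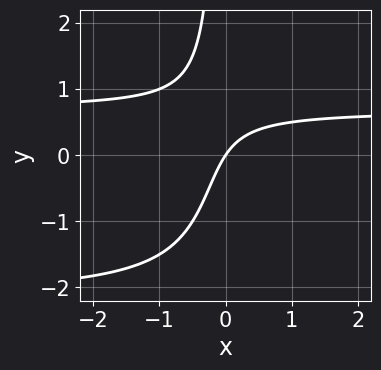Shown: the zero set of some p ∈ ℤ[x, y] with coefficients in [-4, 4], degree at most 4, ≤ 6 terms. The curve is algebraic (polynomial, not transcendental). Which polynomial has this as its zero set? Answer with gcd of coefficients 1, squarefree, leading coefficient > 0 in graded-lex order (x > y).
2*x*y^2 + 3*x*y - 3*x + 2*y

The degree is 3 — the shape is more complex than any degree-2 curve.
From the visible intercepts: one y-axis crossing is at y = 0; it crosses the x-axis at the gridline x = 0.
These observations pin down the coefficients.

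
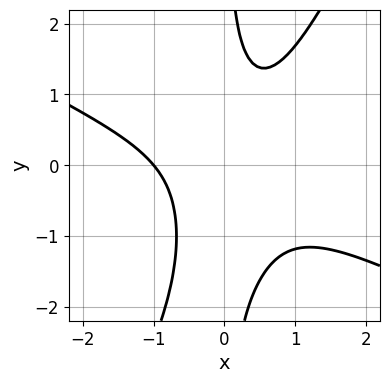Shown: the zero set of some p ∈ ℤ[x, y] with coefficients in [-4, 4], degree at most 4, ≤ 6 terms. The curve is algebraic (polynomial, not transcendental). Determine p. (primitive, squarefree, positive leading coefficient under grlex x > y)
2*x^3 + 3*x^2*y - 2*x*y^2 - 2*x*y + 2

1. deg p = 3. A generic line meets the curve in up to 3 points.
2. Checking where it meets the axes: one x-axis crossing is at x = -1; no y-intercept at any integer in the box.
3. Solving for integer coefficients yields p as stated.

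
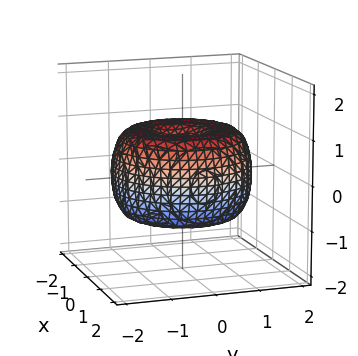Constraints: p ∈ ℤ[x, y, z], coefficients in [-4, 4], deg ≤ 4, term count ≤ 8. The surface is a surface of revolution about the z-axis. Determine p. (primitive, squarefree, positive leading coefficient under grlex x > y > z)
The degree is 4 — a generic line meets the surface in up to 4 points.
Symmetries: rotational symmetry about the z-axis ⇒ p depends on x, y only through x² + y².
From the visible intercepts: a circular section at z = -1 has radius exactly 1.
Fitting integer coefficients to these (and the overall shape) gives p.

x^4 + 2*x^2*y^2 + y^4 - 2*x^2 - 2*y^2 + 2*z^2 - 1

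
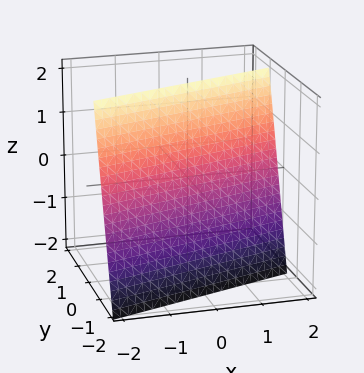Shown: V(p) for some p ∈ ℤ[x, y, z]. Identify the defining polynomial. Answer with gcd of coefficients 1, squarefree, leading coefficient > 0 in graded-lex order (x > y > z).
(a) deg p = 1.
(b) From the visible intercepts: it meets the x-axis at x = 2 (among the integer gridlines); it crosses the z-axis at the gridline z = 2.
(c) Together with the visible shape, these determine p as stated.

x - 3*y + z - 2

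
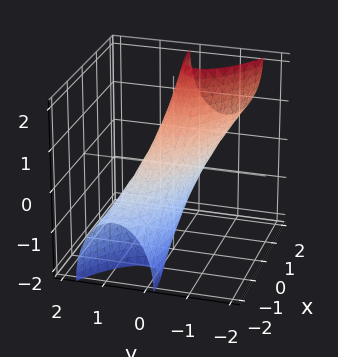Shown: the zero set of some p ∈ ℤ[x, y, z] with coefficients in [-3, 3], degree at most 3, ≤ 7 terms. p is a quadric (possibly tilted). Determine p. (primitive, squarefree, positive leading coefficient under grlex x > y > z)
First, deg p = 2. No degree-1 surface has this shape.
Then, reading off the gridlines: among the integer gridlines, it crosses the x-axis at x ∈ {-1, 1}; the z-axis gridline crossings are at z ∈ {-1, 1}.
Finally, together with the visible shape, these determine p as stated.

x^2 + 2*x*y - 2*x*z + 3*y^2 + z^2 - 1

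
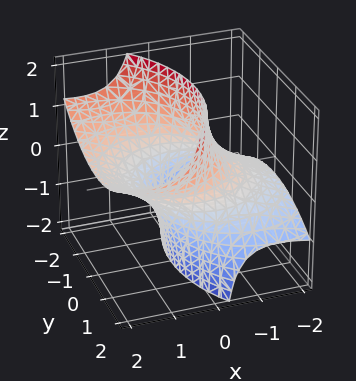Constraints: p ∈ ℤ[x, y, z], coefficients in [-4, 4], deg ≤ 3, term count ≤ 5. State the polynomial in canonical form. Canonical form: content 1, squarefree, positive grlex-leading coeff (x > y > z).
deg p = 2.
Observable constraints: no z-intercept at any integer in the box.
Matching integer coefficients to the picture gives p.

x^2 - 3*x*z + y^2 - 2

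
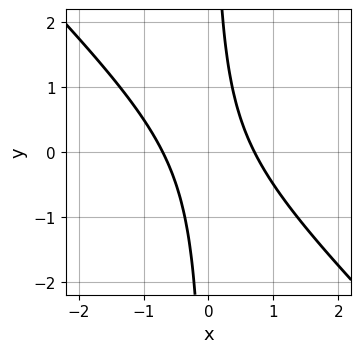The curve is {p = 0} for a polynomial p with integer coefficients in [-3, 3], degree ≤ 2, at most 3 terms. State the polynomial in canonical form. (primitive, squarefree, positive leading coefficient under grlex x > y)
2*x^2 + 2*x*y - 1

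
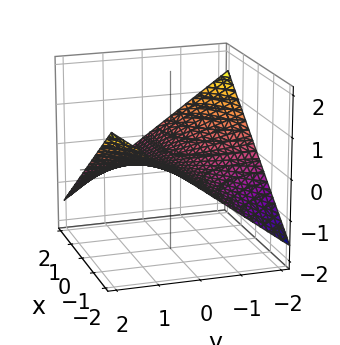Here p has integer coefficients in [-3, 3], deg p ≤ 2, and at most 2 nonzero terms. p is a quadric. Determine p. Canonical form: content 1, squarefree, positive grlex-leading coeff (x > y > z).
x*y + 3*z

First, the degree is 2 — a saddle surface; a quadric.
Next, from the axis intercepts and sections: every point of the x-axis in the box is on the surface; every point of the y-axis in the box is on the surface.
Finally, these observations pin down the coefficients.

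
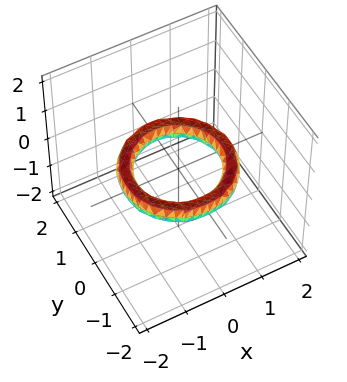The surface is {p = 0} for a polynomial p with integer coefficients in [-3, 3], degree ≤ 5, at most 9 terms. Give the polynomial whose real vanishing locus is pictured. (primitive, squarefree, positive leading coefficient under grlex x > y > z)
x^4 + 2*x^2*y^2 + y^4 - 3*x^2 - 3*y^2 + 3*z^2 + 2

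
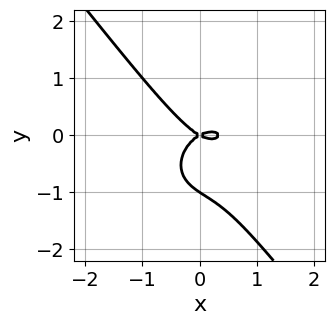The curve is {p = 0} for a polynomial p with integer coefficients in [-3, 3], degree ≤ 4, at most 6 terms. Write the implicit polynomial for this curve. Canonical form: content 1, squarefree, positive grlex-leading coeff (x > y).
3*x^3 + 2*x*y^2 + 3*y^3 - x^2 + 3*y^2

First, deg p = 3. A generic line meets the curve in up to 3 points.
Then, against the integer gridlines: among the integer gridlines, it crosses the y-axis at y ∈ {-1, 0}; one x-axis crossing is at x = 0.
Finally, putting this together gives p.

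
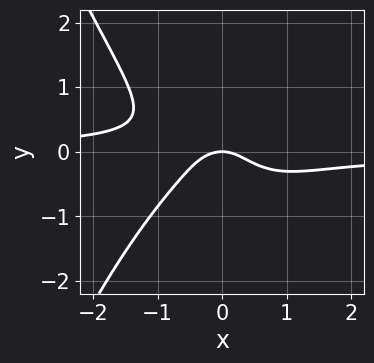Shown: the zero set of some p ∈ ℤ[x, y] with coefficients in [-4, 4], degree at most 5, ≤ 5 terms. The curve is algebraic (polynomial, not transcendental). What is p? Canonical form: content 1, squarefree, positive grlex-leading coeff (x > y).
First, deg p = 4. A generic line meets the curve in up to 4 points.
Next, against the integer gridlines: it meets the y-axis at y = 0 (among the integer gridlines); it meets the x-axis at x = 0 (among the integer gridlines).
Finally, solving for integer coefficients yields p as stated.

2*x^3*y + 3*y^3 + x^2 + y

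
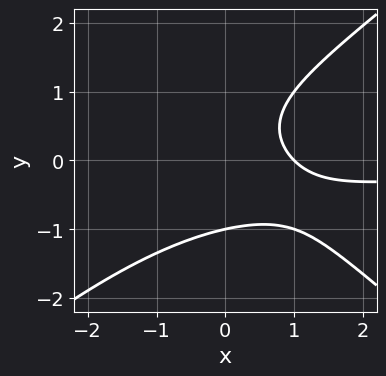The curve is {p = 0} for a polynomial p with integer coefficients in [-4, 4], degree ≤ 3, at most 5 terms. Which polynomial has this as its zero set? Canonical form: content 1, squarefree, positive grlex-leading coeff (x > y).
First, deg p = 3. No degree-2 curve has this shape.
Then, observable constraints: it crosses the x-axis at the gridline x = 1; one y-axis crossing is at y = -1.
Finally, together with the visible shape, these determine p as stated.

2*x^2*y - 3*y^3 + x*y + 3*x - 3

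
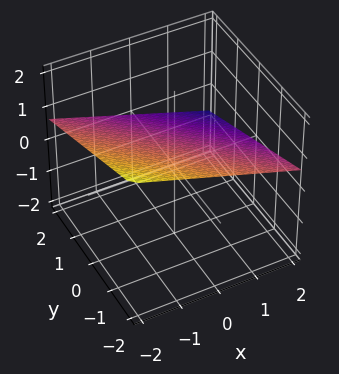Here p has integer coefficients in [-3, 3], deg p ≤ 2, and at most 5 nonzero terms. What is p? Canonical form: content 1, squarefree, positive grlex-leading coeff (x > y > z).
x + y + 3*z - 2

First, deg p = 1. Every cross-section is a straight line — this is a plane.
Then, from the visible intercepts: it meets the y-axis at y = 2 (among the integer gridlines); one x-axis crossing is at x = 2.
Finally, assembling these constraints gives the stated polynomial.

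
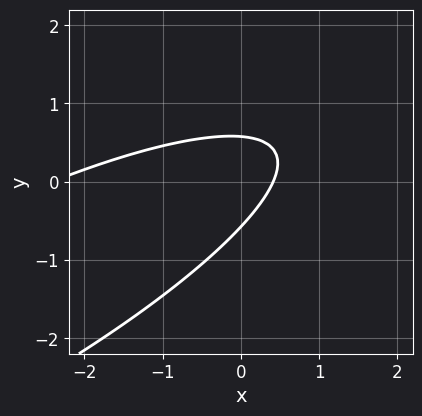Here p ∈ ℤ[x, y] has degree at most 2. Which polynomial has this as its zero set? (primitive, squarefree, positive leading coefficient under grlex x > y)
1. Degree: the shape is more complex than any degree-1 curve, so deg p = 2.
2. Matching integer coefficients to the picture gives p.

x^2 - 3*x*y + 3*y^2 + 2*x - 1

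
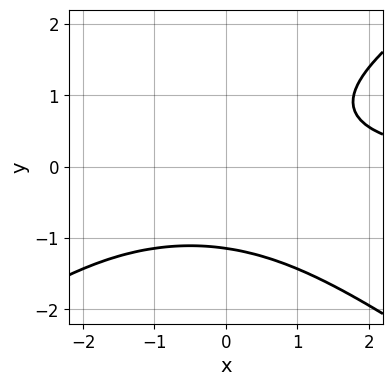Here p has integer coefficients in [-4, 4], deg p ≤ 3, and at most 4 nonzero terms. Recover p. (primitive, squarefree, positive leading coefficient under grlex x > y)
x^2*y - 2*y^3 + x*y - 3

(a) deg p = 3.
(b) Observable constraints: the curve avoids every integer x-axis point in the box.
(c) The integer polynomial consistent with all of this is the stated p.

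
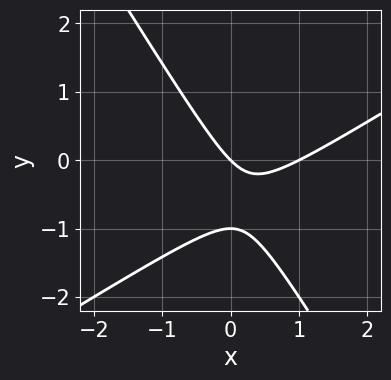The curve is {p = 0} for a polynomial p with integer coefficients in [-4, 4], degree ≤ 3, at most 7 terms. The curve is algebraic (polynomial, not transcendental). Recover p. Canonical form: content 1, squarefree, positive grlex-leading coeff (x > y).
x^2 - x*y - y^2 - x - y

First, deg p = 2. No degree-1 curve has this shape.
Then, observable constraints: the x-axis gridline crossings are at x ∈ {0, 1}; the y-axis gridline crossings are at y ∈ {-1, 0}.
Finally, solving for integer coefficients yields p as stated.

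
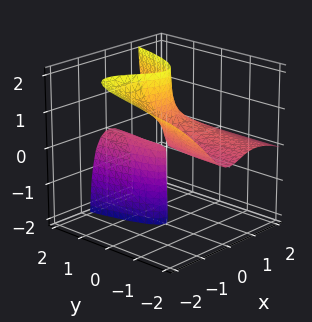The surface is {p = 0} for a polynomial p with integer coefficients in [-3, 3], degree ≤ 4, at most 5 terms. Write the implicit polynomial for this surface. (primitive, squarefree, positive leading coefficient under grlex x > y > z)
x^3 + 2*x^2*z - 2*x^2 - y*z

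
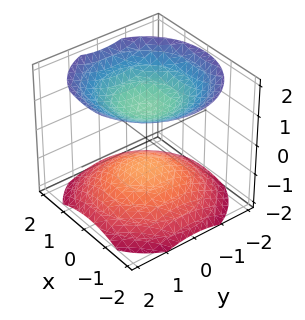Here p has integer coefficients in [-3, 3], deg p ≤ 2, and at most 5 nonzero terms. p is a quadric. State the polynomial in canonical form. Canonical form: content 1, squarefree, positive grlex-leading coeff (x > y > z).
The picture has 2 separate pieces. They look like related sheets of one shape, so recover p as a whole.
Degree: two separate bowl-shaped sheets opening away from each other; a quadric, so deg p = 2.
Symmetries: mirror symmetry z ↦ −z ⇒ only even powers of z; rotational symmetry about the z-axis ⇒ p depends on x, y only through x² + y².
Observable constraints: no x-intercept at any integer in the box; no y-intercept at any integer in the box; the z-axis gridline crossings are at z ∈ {-1, 1}.
The integer polynomial consistent with all of this is the stated p.

2*x^2 + 2*y^2 - 3*z^2 + 3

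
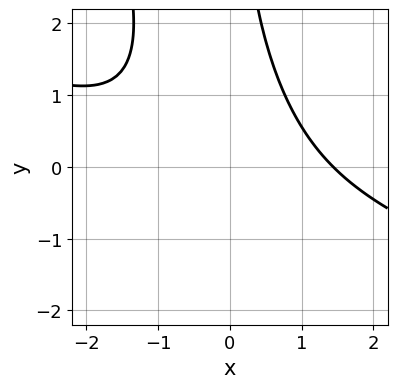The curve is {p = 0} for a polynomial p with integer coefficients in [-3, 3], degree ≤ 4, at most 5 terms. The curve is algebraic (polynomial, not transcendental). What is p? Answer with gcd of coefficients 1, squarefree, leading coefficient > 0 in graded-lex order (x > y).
x^3 + 3*x^2*y + x*y^2 - 3

deg p = 3.
From the visible intercepts: no y-intercept at any integer in the box.
The integer polynomial consistent with all of this is the stated p.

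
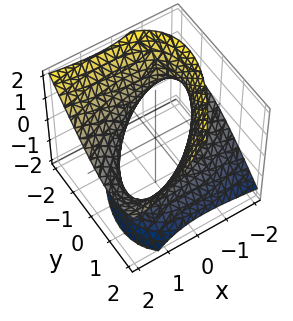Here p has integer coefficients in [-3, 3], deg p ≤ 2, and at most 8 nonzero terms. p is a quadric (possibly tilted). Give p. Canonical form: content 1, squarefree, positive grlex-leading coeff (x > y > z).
x^2 - 2*x*y - 3*x*z + 2*y^2 - 2*z^2 - 3

The degree is 2 — the shape is more complex than any degree-1 surface.
Checking where it meets the axes: the surface avoids every integer z-axis point in the box.
Fitting integer coefficients to these (and the overall shape) gives p.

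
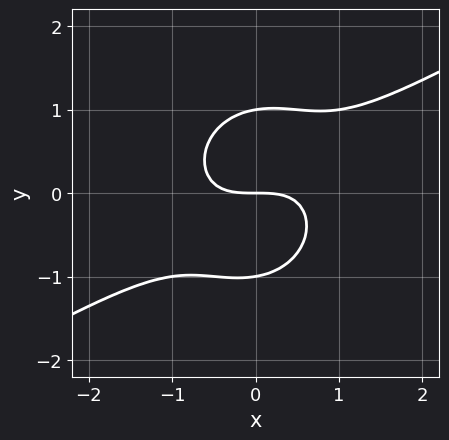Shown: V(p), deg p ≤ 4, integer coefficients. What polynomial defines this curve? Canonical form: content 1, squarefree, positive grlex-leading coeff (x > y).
2*x^3 - 3*x^2*y + x*y^2 - 3*y^3 + 3*y

(a) The degree is 3 — the shape is more complex than any degree-2 curve.
(b) Checking where it meets the axes: it meets the x-axis at x = 0 (among the integer gridlines); among the integer gridlines, it crosses the y-axis at y ∈ {-1, 0, 1}.
(c) The integer polynomial consistent with all of this is the stated p.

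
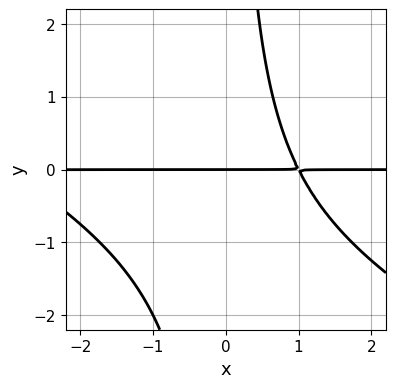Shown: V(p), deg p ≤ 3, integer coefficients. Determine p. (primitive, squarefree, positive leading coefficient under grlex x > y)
x^2*y + 2*x*y^2 + 2*x*y - 3*y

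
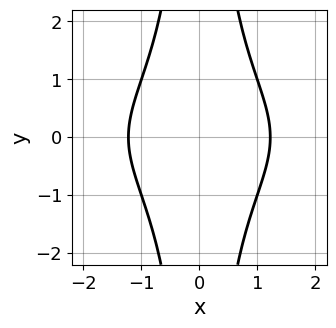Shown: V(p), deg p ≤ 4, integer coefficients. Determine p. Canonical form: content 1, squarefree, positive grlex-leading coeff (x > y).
x^2*y^2 + 2*x^2 - 3

The degree is 4 — a generic line meets the curve in up to 4 points.
Symmetries: it's symmetric under x → −x, forcing even powers of x; the y ↦ −y reflection is a symmetry, so y appears only in even powers.
Observable constraints: the curve avoids every integer y-axis point in the box.
Together with the visible shape, these determine p as stated.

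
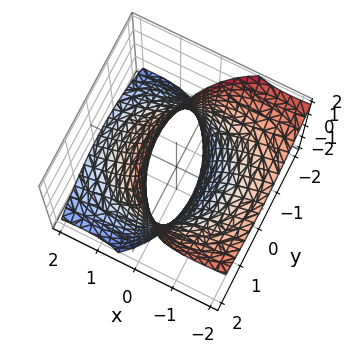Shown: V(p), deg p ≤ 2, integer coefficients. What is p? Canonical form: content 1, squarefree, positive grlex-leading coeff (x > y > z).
x^2 + 2*x*z + y^2 - 2

First, degree: a generic line meets the surface in up to 2 points, so deg p = 2.
Then, observable constraints: no z-intercept at any integer in the box.
Finally, the integer polynomial consistent with all of this is the stated p.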